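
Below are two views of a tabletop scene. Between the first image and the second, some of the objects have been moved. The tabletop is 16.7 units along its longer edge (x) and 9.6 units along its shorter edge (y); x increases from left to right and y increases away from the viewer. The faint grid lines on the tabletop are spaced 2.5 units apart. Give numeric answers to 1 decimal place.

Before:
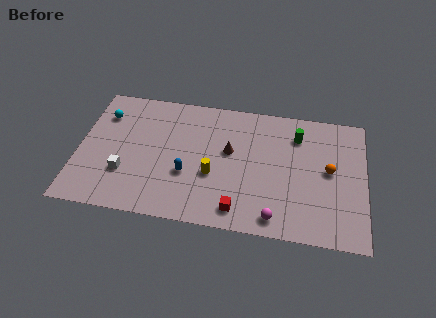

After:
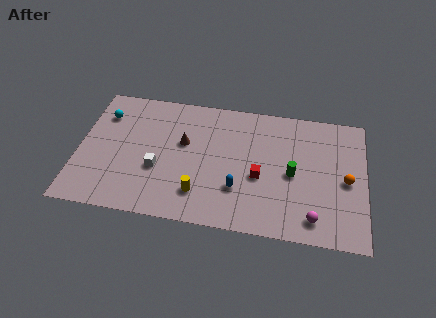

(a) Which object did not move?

the cyan sphere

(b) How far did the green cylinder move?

2.9

The green cylinder was near (12.7, 7.4) before and (12.5, 4.5) after, so it travelled √(0.2² + 2.9²) ≈ 2.9 units.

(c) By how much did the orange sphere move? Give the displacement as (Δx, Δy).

(1.0, -0.6)

The orange sphere started near (14.6, 5.1) and ended near (15.6, 4.5).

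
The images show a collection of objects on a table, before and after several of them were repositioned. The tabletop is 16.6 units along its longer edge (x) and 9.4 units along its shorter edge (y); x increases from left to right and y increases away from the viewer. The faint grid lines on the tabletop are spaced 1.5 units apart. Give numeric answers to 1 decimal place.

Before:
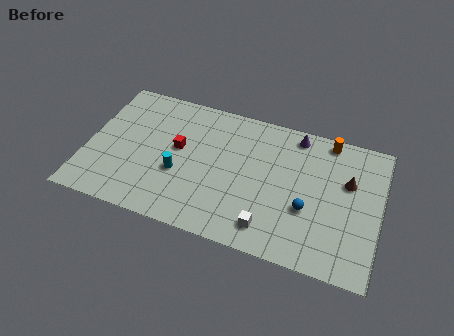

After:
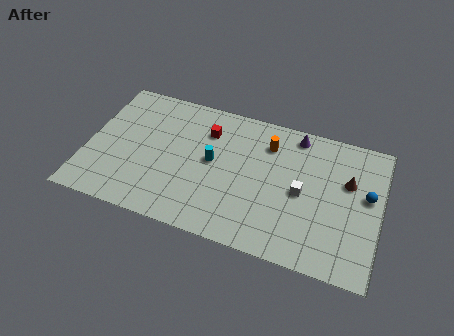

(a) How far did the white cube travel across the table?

3.3

The white cube was near (10.6, 1.6) before and (12.2, 4.5) after, so it travelled √(1.6² + 2.9²) ≈ 3.3 units.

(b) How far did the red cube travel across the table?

2.3

The red cube was near (5.1, 5.3) before and (6.6, 7.0) after, so it travelled √(1.5² + 1.7²) ≈ 2.3 units.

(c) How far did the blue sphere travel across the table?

3.7

The blue sphere was near (12.6, 3.5) before and (15.8, 5.4) after, so it travelled √(3.2² + 1.9²) ≈ 3.7 units.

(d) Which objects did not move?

the brown cone and the purple cone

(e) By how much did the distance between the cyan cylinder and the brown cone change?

-2.0

They were about 9.7 units apart before and 7.7 after — 2.0 units closer together.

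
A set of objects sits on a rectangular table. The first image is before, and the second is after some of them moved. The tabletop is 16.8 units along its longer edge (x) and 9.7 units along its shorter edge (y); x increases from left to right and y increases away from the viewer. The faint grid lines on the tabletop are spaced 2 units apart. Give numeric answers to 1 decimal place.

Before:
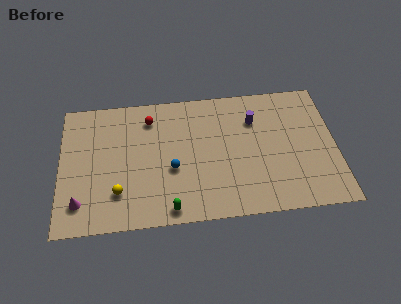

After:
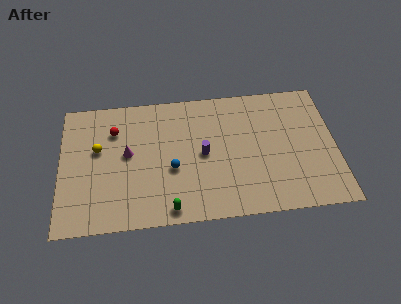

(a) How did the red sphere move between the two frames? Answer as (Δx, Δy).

(-2.2, -0.7)

The red sphere was at about (5.5, 7.8) and moved to about (3.3, 7.1).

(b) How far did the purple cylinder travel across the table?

3.9

From (11.9, 7.0) to (8.7, 4.8), the purple cylinder covered √(3.2² + 2.2²) ≈ 3.9 units.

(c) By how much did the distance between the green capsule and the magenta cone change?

-0.5

They were about 5.5 units apart before and 5.0 after — 0.5 units closer together.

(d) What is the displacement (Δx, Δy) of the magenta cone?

(2.9, 3.3)

The magenta cone was at about (1.2, 2.0) and moved to about (4.1, 5.3).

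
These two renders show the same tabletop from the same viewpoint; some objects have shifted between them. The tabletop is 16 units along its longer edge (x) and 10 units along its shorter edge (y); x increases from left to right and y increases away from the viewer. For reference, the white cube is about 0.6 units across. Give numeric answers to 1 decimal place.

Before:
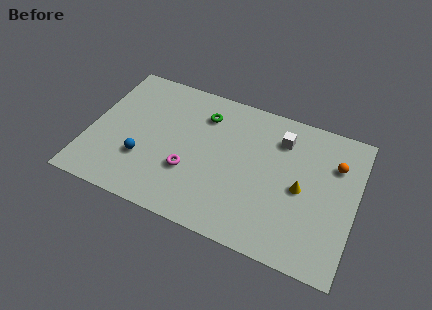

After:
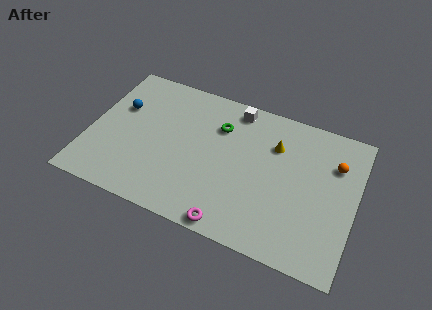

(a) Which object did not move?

the orange sphere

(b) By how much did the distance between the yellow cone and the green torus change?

-3.5

They were about 6.9 units apart before and 3.4 after — 3.5 units closer together.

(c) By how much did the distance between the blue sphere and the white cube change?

-1.9

The distance was about 9.1 in the first image and 7.2 in the second, so they moved 1.9 units closer together.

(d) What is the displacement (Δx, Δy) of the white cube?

(-2.9, 1.1)

From the two frames, the white cube sits at roughly (11.3, 7.7) before and (8.4, 8.8) after.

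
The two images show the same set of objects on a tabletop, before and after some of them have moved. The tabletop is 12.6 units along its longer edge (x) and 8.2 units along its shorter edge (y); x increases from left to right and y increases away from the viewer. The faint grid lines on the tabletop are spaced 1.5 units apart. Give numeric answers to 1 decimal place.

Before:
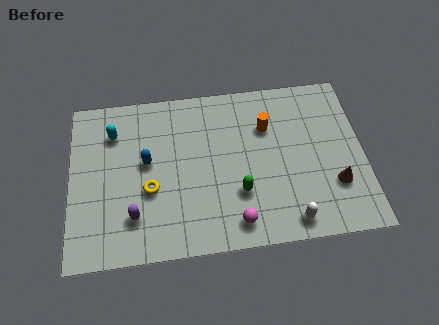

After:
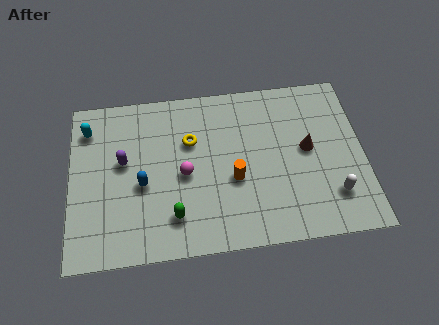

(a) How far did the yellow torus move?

2.8

The yellow torus moved from about (3.4, 3.2) to (5.2, 5.4), a distance of √(1.8² + 2.2²) ≈ 2.8.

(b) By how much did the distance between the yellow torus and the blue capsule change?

+1.4

The distance was about 1.4 in the first image and 2.8 in the second, so they moved 1.4 units further apart.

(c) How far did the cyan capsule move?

1.1

From (1.9, 6.2) to (0.8, 6.5), the cyan capsule covered √(1.1² + 0.3²) ≈ 1.1 units.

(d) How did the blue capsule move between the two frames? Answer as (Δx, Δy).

(-0.2, -1.1)

From the two frames, the blue capsule sits at roughly (3.3, 4.6) before and (3.1, 3.5) after.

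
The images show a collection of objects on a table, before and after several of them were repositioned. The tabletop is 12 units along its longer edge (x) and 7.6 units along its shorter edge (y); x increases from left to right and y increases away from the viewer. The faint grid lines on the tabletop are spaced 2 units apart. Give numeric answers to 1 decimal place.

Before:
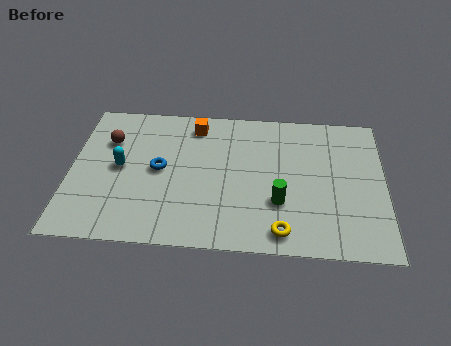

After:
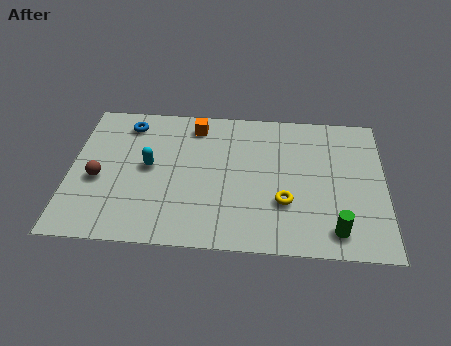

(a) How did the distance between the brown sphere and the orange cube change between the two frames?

+1.3

The distance was about 3.5 in the first image and 4.8 in the second, so they moved 1.3 units further apart.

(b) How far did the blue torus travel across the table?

2.7

From (3.4, 3.9) to (2.1, 6.3), the blue torus covered √(1.3² + 2.4²) ≈ 2.7 units.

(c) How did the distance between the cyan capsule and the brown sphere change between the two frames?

+0.6

Before: roughly 1.5 units apart; after: 2.1. That's 0.6 units further apart.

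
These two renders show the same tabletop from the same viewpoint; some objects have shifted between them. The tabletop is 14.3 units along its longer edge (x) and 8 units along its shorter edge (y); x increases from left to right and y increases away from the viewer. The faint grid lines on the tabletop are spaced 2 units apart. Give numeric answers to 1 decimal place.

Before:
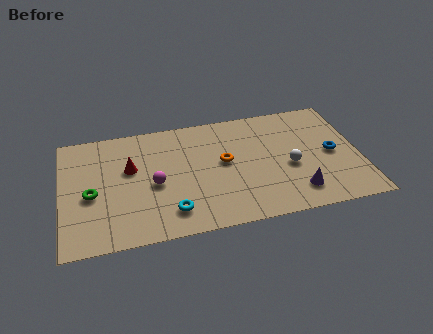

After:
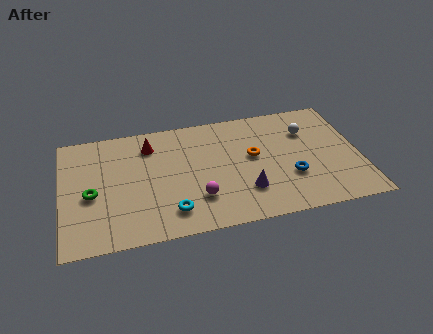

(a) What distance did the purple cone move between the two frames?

2.5

The purple cone moved from about (11.1, 1.6) to (8.7, 2.2), a distance of √(2.4² + 0.6²) ≈ 2.5.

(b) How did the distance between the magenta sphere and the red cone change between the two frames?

+2.9

They were about 1.7 units apart before and 4.6 after — 2.9 units further apart.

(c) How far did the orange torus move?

1.4

The orange torus was near (7.8, 4.4) before and (9.2, 4.5) after, so it travelled √(1.4² + 0.1²) ≈ 1.4 units.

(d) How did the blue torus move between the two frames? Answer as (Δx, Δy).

(-2.1, -1.2)

The blue torus was at about (13.0, 3.9) and moved to about (10.9, 2.7).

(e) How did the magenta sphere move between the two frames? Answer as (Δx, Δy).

(2.0, -1.4)

The magenta sphere was at about (4.4, 3.6) and moved to about (6.4, 2.2).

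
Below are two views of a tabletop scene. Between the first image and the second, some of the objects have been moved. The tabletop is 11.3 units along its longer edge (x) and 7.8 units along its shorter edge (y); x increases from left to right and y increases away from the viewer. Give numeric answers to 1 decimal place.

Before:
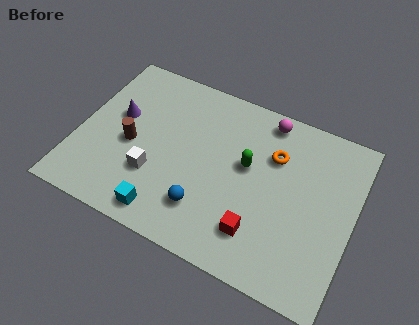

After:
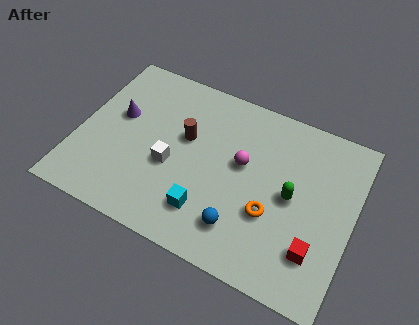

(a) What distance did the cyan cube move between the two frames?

1.8

From (4.0, 1.0) to (5.6, 1.8), the cyan cube covered √(1.6² + 0.8²) ≈ 1.8 units.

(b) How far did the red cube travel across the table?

2.3

The red cube was near (7.7, 1.8) before and (10.0, 2.0) after, so it travelled √(2.3² + 0.2²) ≈ 2.3 units.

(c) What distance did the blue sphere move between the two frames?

1.5

The blue sphere moved from about (5.5, 1.9) to (7.0, 1.7), a distance of √(1.5² + 0.2²) ≈ 1.5.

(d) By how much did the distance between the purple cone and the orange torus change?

+0.4

They were about 6.4 units apart before and 6.8 after — 0.4 units further apart.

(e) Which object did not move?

the purple cone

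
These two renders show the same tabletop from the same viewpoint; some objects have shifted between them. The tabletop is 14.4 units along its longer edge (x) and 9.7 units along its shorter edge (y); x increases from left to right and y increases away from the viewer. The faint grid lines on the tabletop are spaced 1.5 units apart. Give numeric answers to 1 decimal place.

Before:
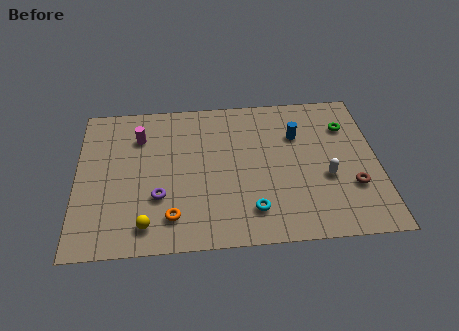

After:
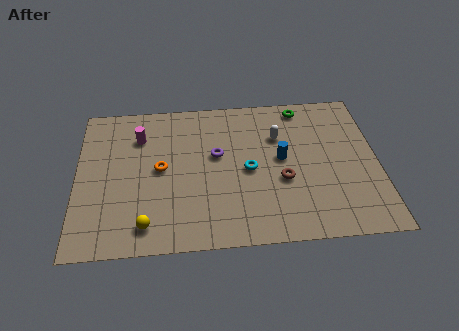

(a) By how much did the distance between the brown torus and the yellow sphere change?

-3.0

The distance was about 9.9 in the first image and 6.9 in the second, so they moved 3.0 units closer together.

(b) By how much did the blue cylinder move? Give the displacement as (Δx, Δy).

(-0.8, -1.5)

The blue cylinder started near (10.6, 6.7) and ended near (9.8, 5.2).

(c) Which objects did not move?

the magenta cylinder and the yellow sphere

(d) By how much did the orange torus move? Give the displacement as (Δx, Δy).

(-0.5, 3.1)

The orange torus was at about (4.5, 1.9) and moved to about (4.0, 5.0).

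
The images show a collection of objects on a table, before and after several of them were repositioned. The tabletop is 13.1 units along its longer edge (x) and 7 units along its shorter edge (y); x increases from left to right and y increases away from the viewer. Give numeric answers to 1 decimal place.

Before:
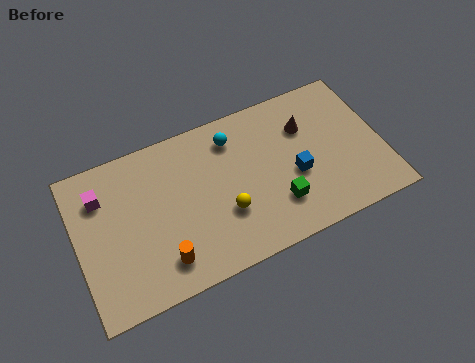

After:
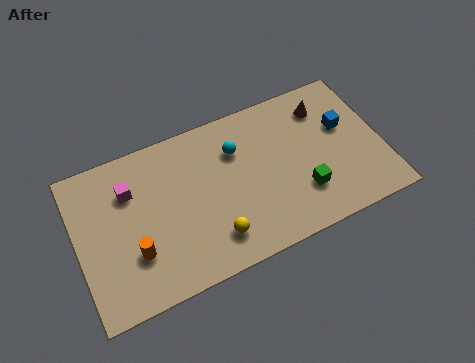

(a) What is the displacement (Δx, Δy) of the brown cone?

(0.9, 0.6)

The brown cone was at about (10.0, 4.9) and moved to about (10.9, 5.5).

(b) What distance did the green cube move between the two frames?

1.1

The green cube was near (8.4, 1.9) before and (9.5, 2.0) after, so it travelled √(1.1² + 0.1²) ≈ 1.1 units.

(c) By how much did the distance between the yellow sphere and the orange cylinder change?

+0.4

The distance was about 3.0 in the first image and 3.4 in the second, so they moved 0.4 units further apart.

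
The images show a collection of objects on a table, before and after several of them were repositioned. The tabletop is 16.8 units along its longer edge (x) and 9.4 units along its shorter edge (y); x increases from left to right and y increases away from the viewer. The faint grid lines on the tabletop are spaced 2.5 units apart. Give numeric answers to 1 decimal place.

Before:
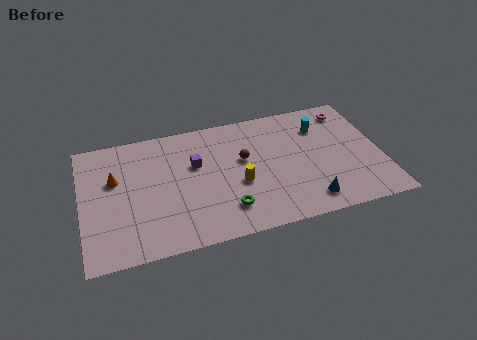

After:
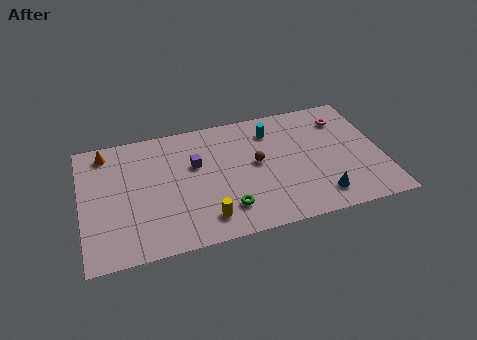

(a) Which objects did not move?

the green torus and the purple cube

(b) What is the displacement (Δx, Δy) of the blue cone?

(0.7, 0.2)

The blue cone was at about (12.4, 1.5) and moved to about (13.1, 1.7).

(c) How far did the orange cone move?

2.2

The orange cone moved from about (1.9, 5.9) to (1.5, 8.1), a distance of √(0.4² + 2.2²) ≈ 2.2.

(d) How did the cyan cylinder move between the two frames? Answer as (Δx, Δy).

(-2.8, 0.4)

From the two frames, the cyan cylinder sits at roughly (13.6, 7.0) before and (10.8, 7.4) after.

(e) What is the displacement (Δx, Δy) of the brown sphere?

(0.7, -0.5)

From the two frames, the brown sphere sits at roughly (9.1, 5.6) before and (9.8, 5.1) after.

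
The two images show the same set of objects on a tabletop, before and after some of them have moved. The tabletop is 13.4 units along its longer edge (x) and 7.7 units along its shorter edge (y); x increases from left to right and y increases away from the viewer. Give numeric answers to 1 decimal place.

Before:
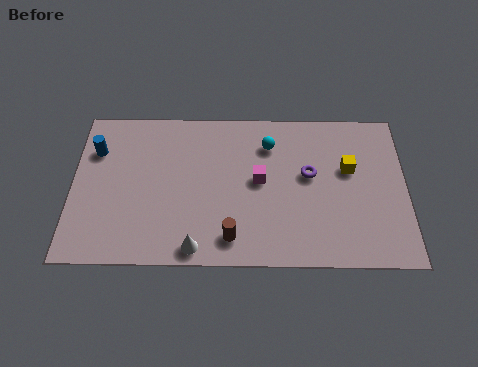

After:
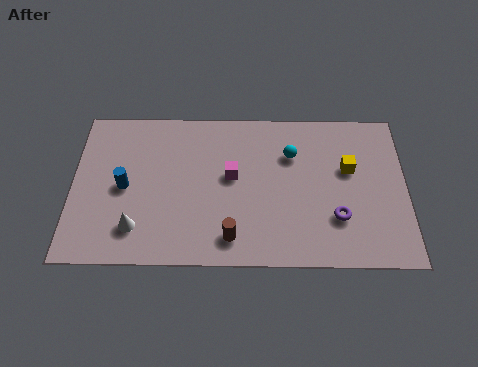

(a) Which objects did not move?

the brown cylinder and the yellow cube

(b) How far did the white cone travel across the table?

2.6

The white cone was near (5.0, 0.8) before and (2.6, 1.7) after, so it travelled √(2.4² + 0.9²) ≈ 2.6 units.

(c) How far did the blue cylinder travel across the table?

2.2

From (0.9, 5.5) to (2.1, 3.7), the blue cylinder covered √(1.2² + 1.8²) ≈ 2.2 units.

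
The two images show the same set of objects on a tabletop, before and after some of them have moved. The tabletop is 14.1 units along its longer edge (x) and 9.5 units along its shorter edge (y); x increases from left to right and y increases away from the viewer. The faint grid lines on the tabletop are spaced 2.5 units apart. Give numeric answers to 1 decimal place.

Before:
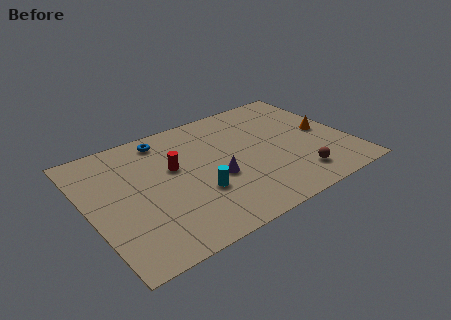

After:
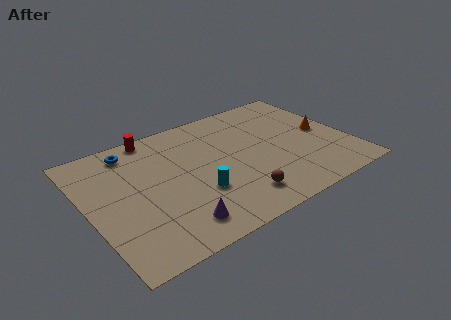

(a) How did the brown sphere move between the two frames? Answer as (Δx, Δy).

(-3.3, 0.0)

The brown sphere was at about (10.8, 1.8) and moved to about (7.5, 1.8).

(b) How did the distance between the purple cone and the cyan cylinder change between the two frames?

+0.9

Before: roughly 1.3 units apart; after: 2.2. That's 0.9 units further apart.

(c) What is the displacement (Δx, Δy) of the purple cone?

(-2.6, -2.2)

The purple cone was at about (6.7, 3.8) and moved to about (4.1, 1.6).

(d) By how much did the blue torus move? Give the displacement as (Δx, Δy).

(-1.8, -0.1)

From the two frames, the blue torus sits at roughly (4.6, 8.2) before and (2.8, 8.1) after.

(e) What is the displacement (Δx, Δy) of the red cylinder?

(-0.6, 3.0)

The red cylinder started near (4.7, 5.7) and ended near (4.1, 8.7).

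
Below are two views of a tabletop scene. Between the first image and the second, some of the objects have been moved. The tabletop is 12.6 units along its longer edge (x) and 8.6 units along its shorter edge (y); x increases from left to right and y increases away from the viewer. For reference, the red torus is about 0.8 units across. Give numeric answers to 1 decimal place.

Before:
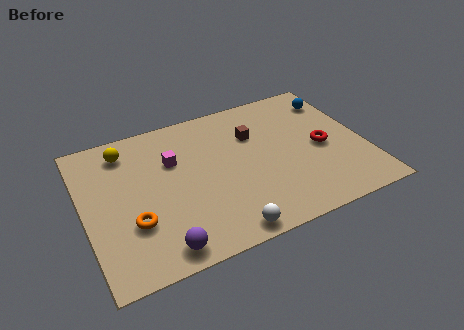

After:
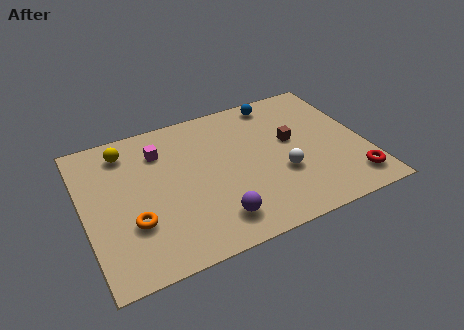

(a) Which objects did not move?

the yellow sphere and the orange torus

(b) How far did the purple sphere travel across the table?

2.6

From (3.0, 1.0) to (5.5, 1.6), the purple sphere covered √(2.5² + 0.6²) ≈ 2.6 units.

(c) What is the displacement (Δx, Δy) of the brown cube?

(1.6, -1.0)

From the two frames, the brown cube sits at roughly (7.8, 5.9) before and (9.4, 4.9) after.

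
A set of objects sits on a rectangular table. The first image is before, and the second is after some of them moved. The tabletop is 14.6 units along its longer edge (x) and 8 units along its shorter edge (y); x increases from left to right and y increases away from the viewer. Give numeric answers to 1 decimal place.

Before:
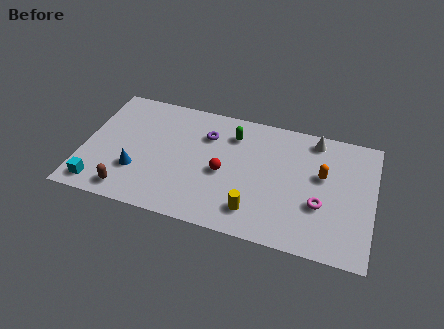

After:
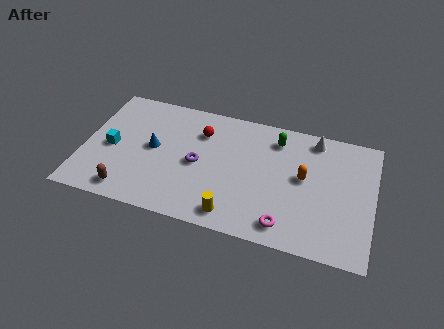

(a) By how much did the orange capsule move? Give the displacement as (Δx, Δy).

(-0.9, -0.4)

From the two frames, the orange capsule sits at roughly (12.0, 4.8) before and (11.1, 4.4) after.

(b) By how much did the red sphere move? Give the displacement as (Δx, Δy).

(-1.3, 2.3)

The red sphere started near (7.1, 3.6) and ended near (5.8, 5.9).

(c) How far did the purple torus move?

2.0

From (6.1, 5.8) to (5.8, 3.8), the purple torus covered √(0.3² + 2.0²) ≈ 2.0 units.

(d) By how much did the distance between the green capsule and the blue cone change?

+0.6

Before: roughly 5.9 units apart; after: 6.5. That's 0.6 units further apart.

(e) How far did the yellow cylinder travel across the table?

1.1

The yellow cylinder was near (8.8, 1.6) before and (7.8, 1.1) after, so it travelled √(1.0² + 0.5²) ≈ 1.1 units.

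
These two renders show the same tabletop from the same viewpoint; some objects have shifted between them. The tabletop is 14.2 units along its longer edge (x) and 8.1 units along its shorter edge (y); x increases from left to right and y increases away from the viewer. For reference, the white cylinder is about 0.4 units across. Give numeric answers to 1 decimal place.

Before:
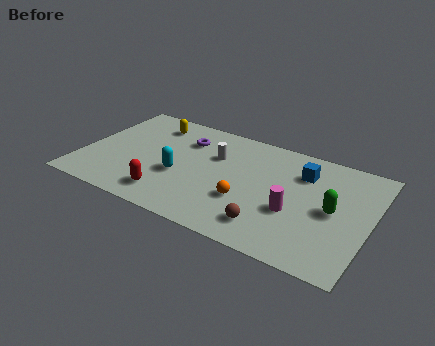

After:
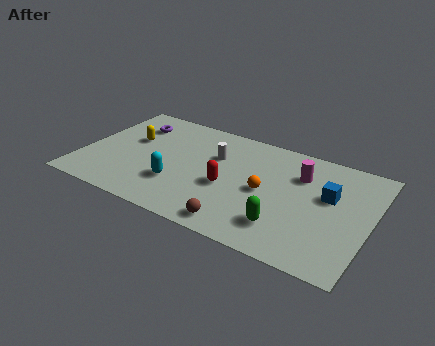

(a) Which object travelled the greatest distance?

the red capsule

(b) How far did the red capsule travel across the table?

3.3

From (4.6, 1.5) to (7.3, 3.4), the red capsule covered √(2.7² + 1.9²) ≈ 3.3 units.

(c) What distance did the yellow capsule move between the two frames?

1.9

The yellow capsule moved from about (3.0, 6.6) to (2.2, 4.9), a distance of √(0.8² + 1.7²) ≈ 1.9.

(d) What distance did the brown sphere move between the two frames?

1.5

From (9.6, 1.6) to (8.2, 1.0), the brown sphere covered √(1.4² + 0.6²) ≈ 1.5 units.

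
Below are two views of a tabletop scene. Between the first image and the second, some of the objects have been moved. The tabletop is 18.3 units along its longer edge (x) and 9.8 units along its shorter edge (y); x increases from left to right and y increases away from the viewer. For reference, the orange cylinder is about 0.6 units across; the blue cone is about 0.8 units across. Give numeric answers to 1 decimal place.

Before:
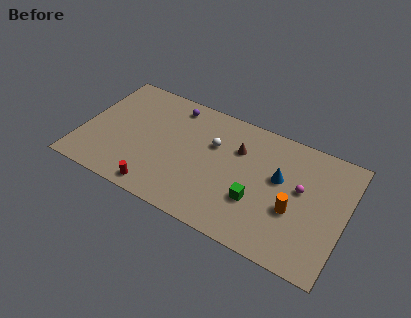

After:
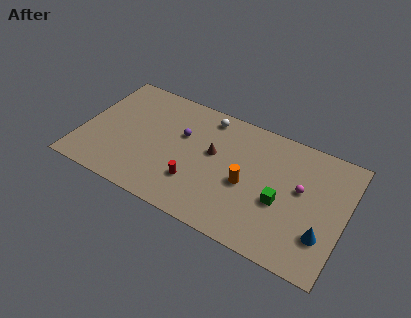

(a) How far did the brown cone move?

1.9

The brown cone was near (10.7, 6.8) before and (9.1, 5.7) after, so it travelled √(1.6² + 1.1²) ≈ 1.9 units.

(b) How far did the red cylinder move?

2.9

The red cylinder moved from about (5.8, 1.1) to (8.2, 2.8), a distance of √(2.4² + 1.7²) ≈ 2.9.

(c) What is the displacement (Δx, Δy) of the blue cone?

(3.3, -3.0)

The blue cone was at about (13.7, 5.8) and moved to about (17.0, 2.8).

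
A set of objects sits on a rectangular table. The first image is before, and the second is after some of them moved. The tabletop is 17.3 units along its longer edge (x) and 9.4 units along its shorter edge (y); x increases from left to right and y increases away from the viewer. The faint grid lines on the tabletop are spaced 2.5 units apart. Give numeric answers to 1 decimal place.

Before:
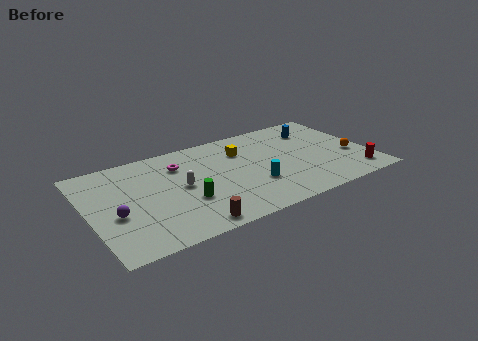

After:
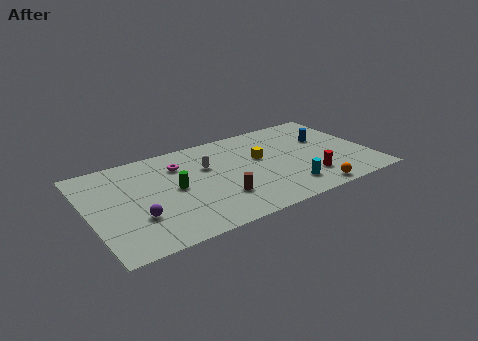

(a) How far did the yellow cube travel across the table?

1.6

The yellow cube moved from about (9.7, 6.8) to (10.7, 5.6), a distance of √(1.0² + 1.2²) ≈ 1.6.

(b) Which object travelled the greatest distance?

the orange sphere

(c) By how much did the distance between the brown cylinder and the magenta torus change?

-1.3

They were about 6.0 units apart before and 4.7 after — 1.3 units closer together.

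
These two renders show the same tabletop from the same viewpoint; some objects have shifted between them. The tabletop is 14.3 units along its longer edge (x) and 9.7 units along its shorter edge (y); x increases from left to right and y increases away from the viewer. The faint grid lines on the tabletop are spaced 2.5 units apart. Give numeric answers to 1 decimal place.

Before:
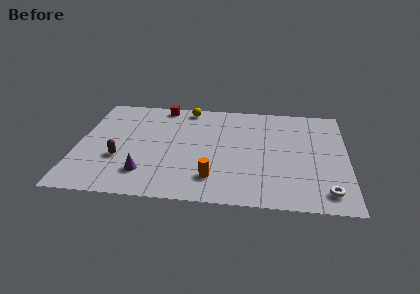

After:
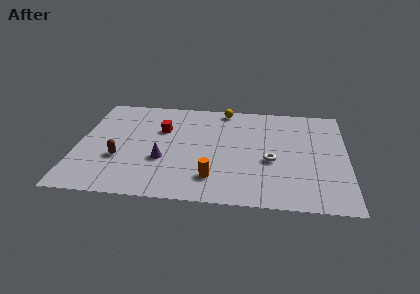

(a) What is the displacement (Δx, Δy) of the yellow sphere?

(2.0, 0.1)

The yellow sphere started near (5.7, 8.7) and ended near (7.7, 8.8).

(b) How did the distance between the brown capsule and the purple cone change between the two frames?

+0.5

They were about 1.8 units apart before and 2.3 after — 0.5 units further apart.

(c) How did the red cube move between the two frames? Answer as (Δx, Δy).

(0.1, -2.4)

The red cube was at about (4.3, 8.8) and moved to about (4.4, 6.4).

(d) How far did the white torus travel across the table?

3.8

The white torus moved from about (13.2, 1.5) to (10.3, 4.0), a distance of √(2.9² + 2.5²) ≈ 3.8.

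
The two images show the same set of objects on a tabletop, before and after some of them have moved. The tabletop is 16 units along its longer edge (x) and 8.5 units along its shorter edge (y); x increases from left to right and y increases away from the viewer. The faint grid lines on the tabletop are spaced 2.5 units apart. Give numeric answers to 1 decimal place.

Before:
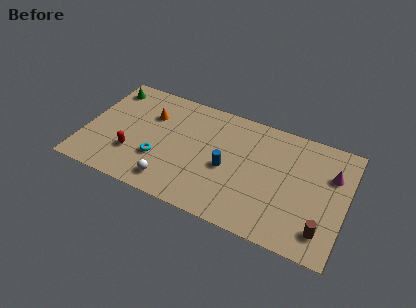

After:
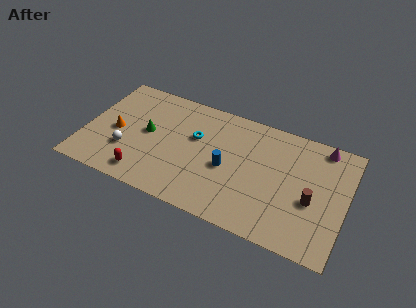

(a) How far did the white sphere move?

3.2

The white sphere moved from about (5.6, 1.4) to (2.7, 2.7), a distance of √(2.9² + 1.3²) ≈ 3.2.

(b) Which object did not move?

the blue cylinder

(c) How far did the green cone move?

3.8

The green cone moved from about (1.0, 7.1) to (3.8, 4.5), a distance of √(2.8² + 2.6²) ≈ 3.8.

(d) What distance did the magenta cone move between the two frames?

1.9

From (15.0, 5.8) to (14.3, 7.6), the magenta cone covered √(0.7² + 1.8²) ≈ 1.9 units.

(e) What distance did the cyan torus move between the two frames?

3.2

The cyan torus moved from about (4.7, 2.8) to (6.7, 5.3), a distance of √(2.0² + 2.5²) ≈ 3.2.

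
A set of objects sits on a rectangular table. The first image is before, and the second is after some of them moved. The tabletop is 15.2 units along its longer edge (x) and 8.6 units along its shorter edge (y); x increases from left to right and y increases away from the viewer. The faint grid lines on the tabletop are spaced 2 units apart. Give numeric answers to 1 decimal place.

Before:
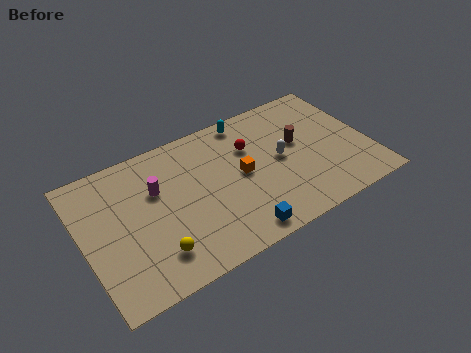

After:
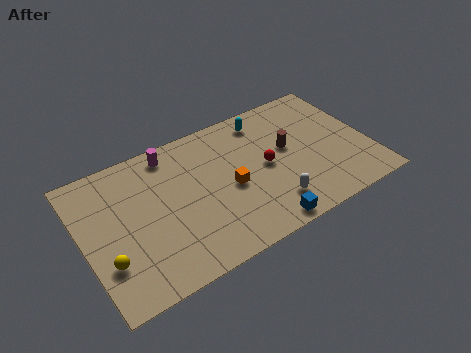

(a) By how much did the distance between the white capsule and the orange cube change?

+0.7

The distance was about 2.1 in the first image and 2.8 in the second, so they moved 0.7 units further apart.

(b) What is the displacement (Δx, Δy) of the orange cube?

(-0.7, -0.5)

From the two frames, the orange cube sits at roughly (8.4, 4.4) before and (7.7, 3.9) after.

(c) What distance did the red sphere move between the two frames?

1.7

The red sphere was near (9.1, 5.9) before and (9.7, 4.3) after, so it travelled √(0.6² + 1.6²) ≈ 1.7 units.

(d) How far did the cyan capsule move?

1.0

The cyan capsule moved from about (9.2, 7.7) to (10.1, 7.3), a distance of √(0.9² + 0.4²) ≈ 1.0.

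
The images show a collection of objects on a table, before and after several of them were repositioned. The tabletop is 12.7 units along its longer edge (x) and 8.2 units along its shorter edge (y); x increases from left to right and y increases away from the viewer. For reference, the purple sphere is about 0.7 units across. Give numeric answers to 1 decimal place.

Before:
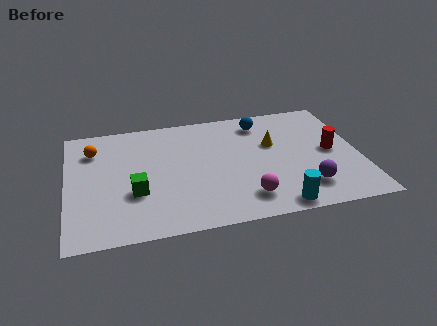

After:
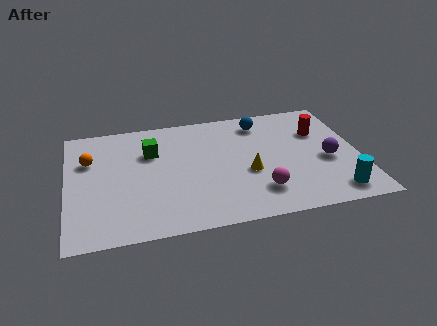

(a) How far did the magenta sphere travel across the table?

0.7

From (7.6, 1.6) to (8.2, 1.9), the magenta sphere covered √(0.6² + 0.3²) ≈ 0.7 units.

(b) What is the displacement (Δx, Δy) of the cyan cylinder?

(2.5, 0.4)

The cyan cylinder started near (8.9, 0.8) and ended near (11.4, 1.2).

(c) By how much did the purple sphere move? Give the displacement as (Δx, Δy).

(1.1, 1.7)

From the two frames, the purple sphere sits at roughly (10.2, 1.8) before and (11.3, 3.5) after.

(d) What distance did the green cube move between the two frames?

2.8

The green cube was near (2.9, 2.9) before and (3.7, 5.6) after, so it travelled √(0.8² + 2.7²) ≈ 2.8 units.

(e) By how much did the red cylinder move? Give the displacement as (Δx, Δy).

(-0.4, 1.5)

The red cylinder was at about (11.5, 4.1) and moved to about (11.1, 5.6).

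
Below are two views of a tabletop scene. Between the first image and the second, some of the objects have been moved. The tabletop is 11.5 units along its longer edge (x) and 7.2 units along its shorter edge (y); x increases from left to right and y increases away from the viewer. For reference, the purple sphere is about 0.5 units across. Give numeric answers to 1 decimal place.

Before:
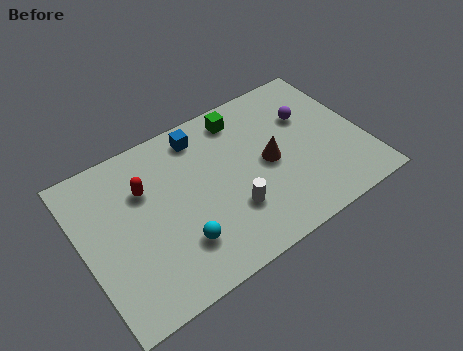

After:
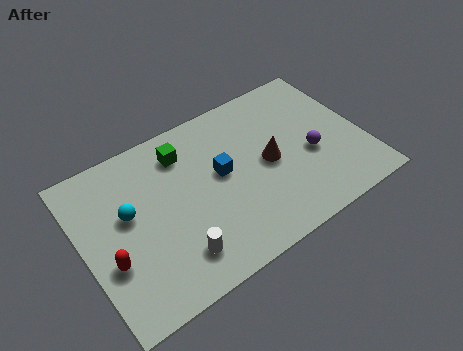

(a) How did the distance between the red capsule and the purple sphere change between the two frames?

+1.6

The distance was about 6.8 in the first image and 8.4 in the second, so they moved 1.6 units further apart.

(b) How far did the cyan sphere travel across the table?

2.9

From (3.6, 1.9) to (1.9, 4.2), the cyan sphere covered √(1.7² + 2.3²) ≈ 2.9 units.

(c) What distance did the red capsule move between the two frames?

2.9

From (2.7, 4.9) to (0.9, 2.6), the red capsule covered √(1.8² + 2.3²) ≈ 2.9 units.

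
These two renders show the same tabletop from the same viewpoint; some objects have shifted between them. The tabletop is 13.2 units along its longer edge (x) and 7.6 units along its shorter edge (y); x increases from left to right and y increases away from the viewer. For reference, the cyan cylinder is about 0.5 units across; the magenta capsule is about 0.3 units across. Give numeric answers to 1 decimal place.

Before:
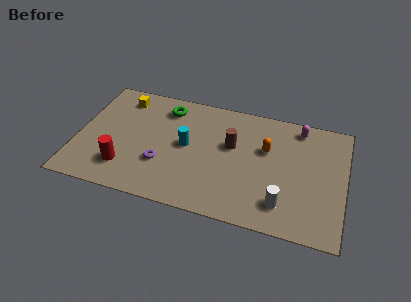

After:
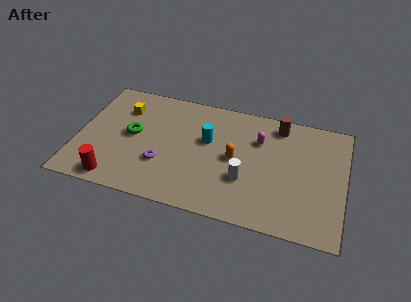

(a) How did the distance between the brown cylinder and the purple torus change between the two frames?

+2.9

Before: roughly 3.9 units apart; after: 6.8. That's 2.9 units further apart.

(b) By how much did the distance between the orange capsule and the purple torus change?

-1.8

The distance was about 5.5 in the first image and 3.7 in the second, so they moved 1.8 units closer together.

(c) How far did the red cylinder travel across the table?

1.0

The red cylinder was near (2.5, 1.8) before and (2.1, 0.9) after, so it travelled √(0.4² + 0.9²) ≈ 1.0 units.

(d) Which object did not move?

the purple torus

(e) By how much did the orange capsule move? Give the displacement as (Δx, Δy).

(-1.5, -1.0)

From the two frames, the orange capsule sits at roughly (9.3, 4.8) before and (7.8, 3.8) after.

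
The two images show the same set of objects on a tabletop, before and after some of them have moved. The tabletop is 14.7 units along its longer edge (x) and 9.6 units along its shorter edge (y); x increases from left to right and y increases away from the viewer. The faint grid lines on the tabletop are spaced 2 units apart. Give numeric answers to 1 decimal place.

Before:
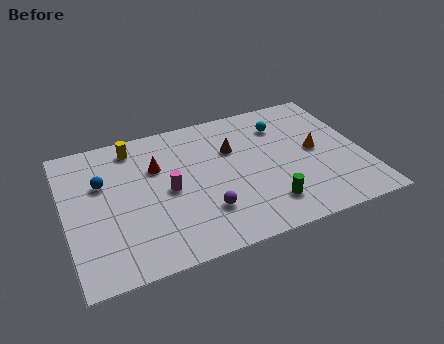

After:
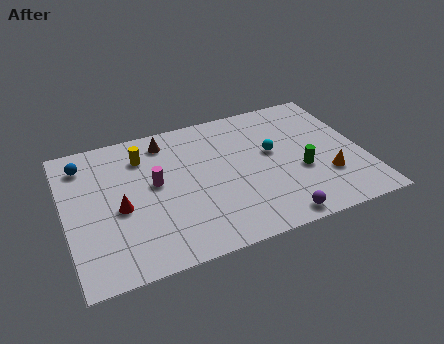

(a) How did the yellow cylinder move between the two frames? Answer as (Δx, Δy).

(0.4, -0.8)

From the two frames, the yellow cylinder sits at roughly (3.6, 8.2) before and (4.0, 7.4) after.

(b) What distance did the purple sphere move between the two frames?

3.7

The purple sphere moved from about (6.6, 2.6) to (9.9, 0.9), a distance of √(3.3² + 1.7²) ≈ 3.7.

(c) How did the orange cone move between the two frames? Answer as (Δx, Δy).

(0.3, -2.0)

The orange cone started near (12.4, 4.9) and ended near (12.7, 2.9).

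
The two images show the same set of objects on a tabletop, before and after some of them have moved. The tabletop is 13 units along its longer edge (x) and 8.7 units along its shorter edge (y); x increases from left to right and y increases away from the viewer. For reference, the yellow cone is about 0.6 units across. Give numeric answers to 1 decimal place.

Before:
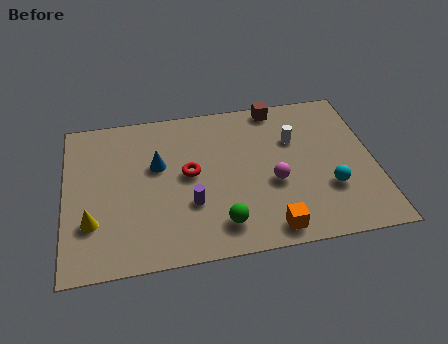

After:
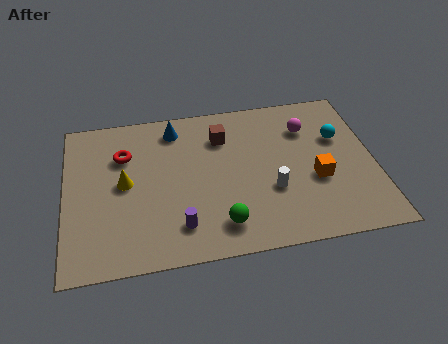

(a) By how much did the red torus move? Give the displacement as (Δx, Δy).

(-2.7, 1.5)

From the two frames, the red torus sits at roughly (5.2, 4.6) before and (2.5, 6.1) after.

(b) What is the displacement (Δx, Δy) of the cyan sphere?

(0.6, 2.8)

The cyan sphere started near (11.0, 2.8) and ended near (11.6, 5.6).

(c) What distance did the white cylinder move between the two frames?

2.9

The white cylinder moved from about (9.7, 5.8) to (8.6, 3.1), a distance of √(1.1² + 2.7²) ≈ 2.9.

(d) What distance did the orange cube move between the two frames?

3.2

The orange cube was near (8.4, 1.0) before and (10.5, 3.4) after, so it travelled √(2.1² + 2.4²) ≈ 3.2 units.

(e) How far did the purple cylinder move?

1.2

The purple cylinder was near (5.2, 2.9) before and (4.7, 1.8) after, so it travelled √(0.5² + 1.1²) ≈ 1.2 units.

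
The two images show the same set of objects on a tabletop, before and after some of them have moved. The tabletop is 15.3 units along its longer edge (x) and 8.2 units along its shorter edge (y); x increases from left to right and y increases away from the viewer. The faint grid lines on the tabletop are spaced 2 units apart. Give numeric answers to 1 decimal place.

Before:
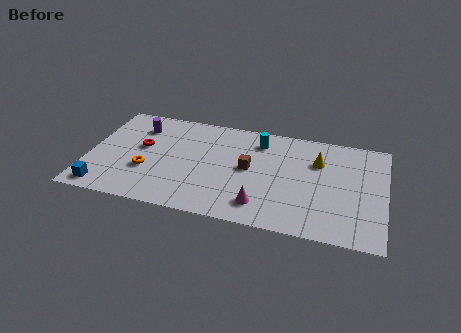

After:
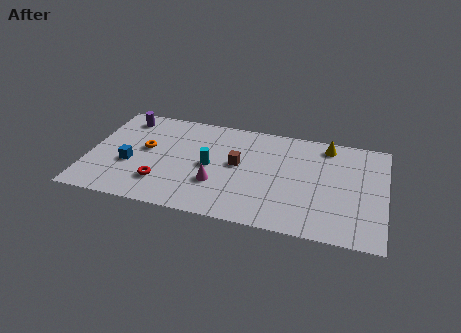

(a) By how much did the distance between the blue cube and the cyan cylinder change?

-5.3

They were about 9.5 units apart before and 4.2 after — 5.3 units closer together.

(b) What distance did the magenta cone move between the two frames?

2.6

The magenta cone moved from about (9.1, 1.6) to (6.7, 2.7), a distance of √(2.4² + 1.1²) ≈ 2.6.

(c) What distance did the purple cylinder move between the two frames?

1.0

From (2.4, 6.3) to (1.6, 6.9), the purple cylinder covered √(0.8² + 0.6²) ≈ 1.0 units.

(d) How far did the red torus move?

2.9

The red torus moved from about (2.7, 4.7) to (3.9, 2.1), a distance of √(1.2² + 2.6²) ≈ 2.9.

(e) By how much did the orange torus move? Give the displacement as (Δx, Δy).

(-0.2, 1.7)

The orange torus started near (3.1, 2.9) and ended near (2.9, 4.6).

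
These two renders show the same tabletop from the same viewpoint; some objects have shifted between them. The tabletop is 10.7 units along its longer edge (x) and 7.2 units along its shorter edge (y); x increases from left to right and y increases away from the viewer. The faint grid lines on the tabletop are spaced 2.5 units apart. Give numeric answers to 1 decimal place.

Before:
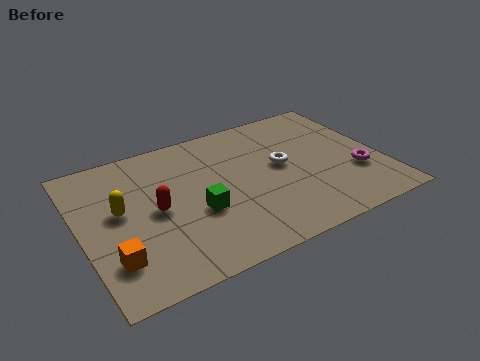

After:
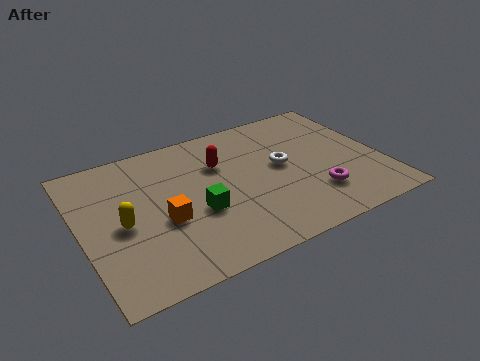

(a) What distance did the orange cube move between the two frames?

2.2

The orange cube was near (0.9, 1.8) before and (2.8, 2.9) after, so it travelled √(1.9² + 1.1²) ≈ 2.2 units.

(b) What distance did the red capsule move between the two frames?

2.9

From (2.6, 3.5) to (5.1, 4.9), the red capsule covered √(2.5² + 1.4²) ≈ 2.9 units.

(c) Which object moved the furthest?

the red capsule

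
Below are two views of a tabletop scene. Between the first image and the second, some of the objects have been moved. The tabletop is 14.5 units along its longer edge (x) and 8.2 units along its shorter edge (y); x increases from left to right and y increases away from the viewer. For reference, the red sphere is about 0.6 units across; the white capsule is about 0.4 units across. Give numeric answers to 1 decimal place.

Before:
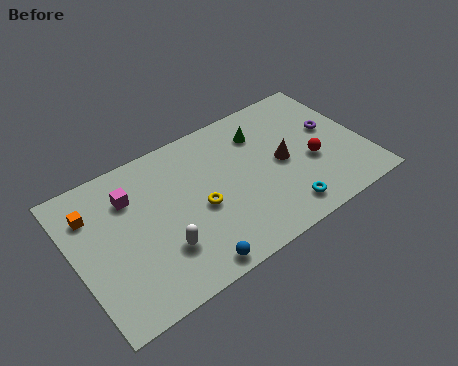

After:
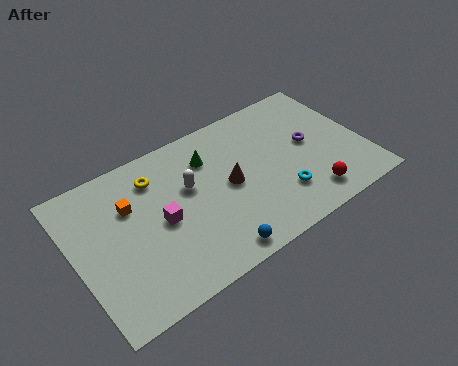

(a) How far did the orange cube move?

1.9

The orange cube was near (1.1, 6.1) before and (2.9, 5.5) after, so it travelled √(1.8² + 0.6²) ≈ 1.9 units.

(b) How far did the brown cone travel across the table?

2.7

The brown cone moved from about (10.4, 4.0) to (7.7, 4.1), a distance of √(2.7² + 0.1²) ≈ 2.7.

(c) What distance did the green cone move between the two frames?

2.7

The green cone moved from about (9.7, 6.2) to (7.0, 6.1), a distance of √(2.7² + 0.1²) ≈ 2.7.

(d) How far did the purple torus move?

1.2

The purple torus moved from about (13.1, 4.7) to (11.9, 4.4), a distance of √(1.2² + 0.3²) ≈ 1.2.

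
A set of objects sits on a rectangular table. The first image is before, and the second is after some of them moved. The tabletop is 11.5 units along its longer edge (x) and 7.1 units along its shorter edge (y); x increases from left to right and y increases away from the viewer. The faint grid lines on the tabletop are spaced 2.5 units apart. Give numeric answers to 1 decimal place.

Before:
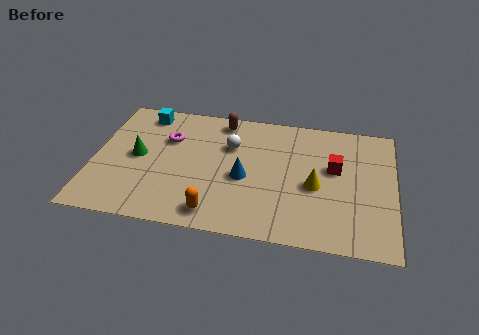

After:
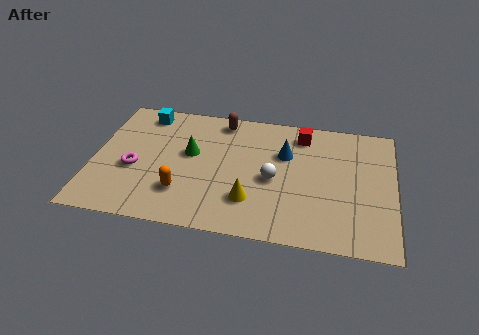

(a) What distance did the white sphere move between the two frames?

2.3

From (5.2, 4.8) to (6.9, 3.2), the white sphere covered √(1.7² + 1.6²) ≈ 2.3 units.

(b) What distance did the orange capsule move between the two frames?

1.6

From (4.8, 1.0) to (3.5, 1.9), the orange capsule covered √(1.3² + 0.9²) ≈ 1.6 units.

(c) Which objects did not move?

the cyan cube and the brown capsule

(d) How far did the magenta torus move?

2.2

The magenta torus moved from about (2.8, 4.8) to (1.6, 2.9), a distance of √(1.2² + 1.9²) ≈ 2.2.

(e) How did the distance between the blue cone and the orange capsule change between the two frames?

+2.4

They were about 2.3 units apart before and 4.7 after — 2.4 units further apart.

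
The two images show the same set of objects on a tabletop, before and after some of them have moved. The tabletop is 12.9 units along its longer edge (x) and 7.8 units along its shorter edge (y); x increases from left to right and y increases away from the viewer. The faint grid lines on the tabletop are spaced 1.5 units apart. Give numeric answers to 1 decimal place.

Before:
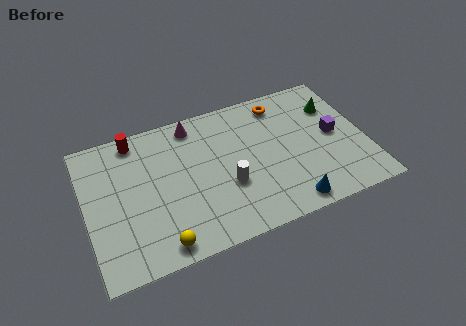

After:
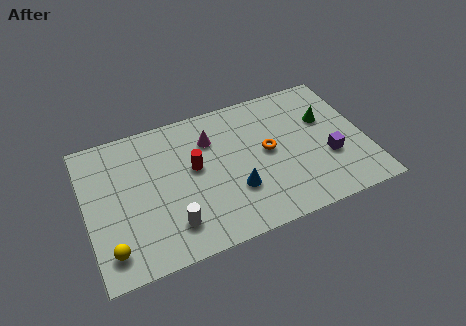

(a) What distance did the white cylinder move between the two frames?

3.0

From (6.4, 2.9) to (3.7, 1.7), the white cylinder covered √(2.7² + 1.2²) ≈ 3.0 units.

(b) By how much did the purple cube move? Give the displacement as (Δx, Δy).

(-0.4, -1.2)

The purple cube was at about (11.5, 4.0) and moved to about (11.1, 2.8).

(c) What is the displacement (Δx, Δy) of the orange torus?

(-0.9, -2.5)

From the two frames, the orange torus sits at roughly (9.3, 6.6) before and (8.4, 4.1) after.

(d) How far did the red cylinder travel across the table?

3.5

The red cylinder was near (2.5, 6.9) before and (5.0, 4.4) after, so it travelled √(2.5² + 2.5²) ≈ 3.5 units.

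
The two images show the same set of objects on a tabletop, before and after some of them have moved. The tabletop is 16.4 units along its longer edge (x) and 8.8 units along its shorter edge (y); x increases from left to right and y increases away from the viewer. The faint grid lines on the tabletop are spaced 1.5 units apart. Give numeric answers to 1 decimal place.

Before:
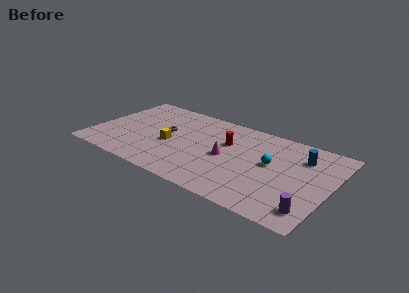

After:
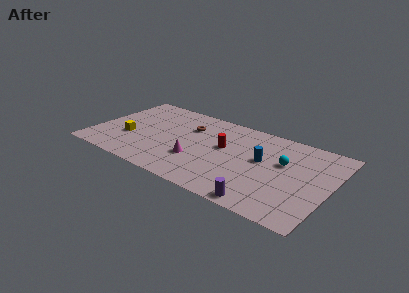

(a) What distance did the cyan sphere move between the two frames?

0.9

From (12.3, 4.9) to (13.1, 5.4), the cyan sphere covered √(0.8² + 0.5²) ≈ 0.9 units.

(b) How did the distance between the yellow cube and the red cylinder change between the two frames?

+2.6

They were about 4.2 units apart before and 6.8 after — 2.6 units further apart.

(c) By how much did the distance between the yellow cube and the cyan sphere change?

+3.8

The distance was about 7.0 in the first image and 10.8 in the second, so they moved 3.8 units further apart.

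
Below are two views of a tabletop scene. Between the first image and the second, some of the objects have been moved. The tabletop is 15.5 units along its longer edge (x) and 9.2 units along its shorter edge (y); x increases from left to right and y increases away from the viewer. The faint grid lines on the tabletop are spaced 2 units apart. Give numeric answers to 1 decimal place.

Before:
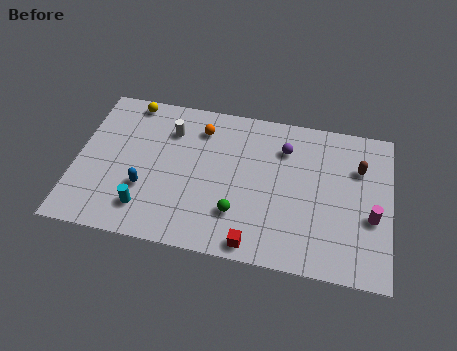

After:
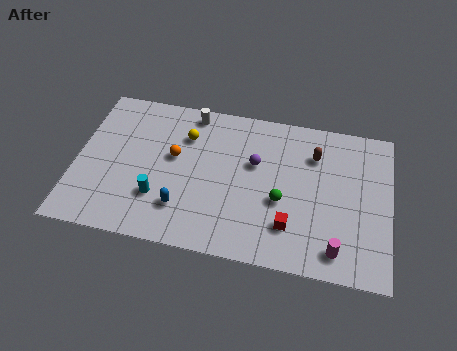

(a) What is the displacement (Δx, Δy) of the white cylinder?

(1.0, 1.3)

From the two frames, the white cylinder sits at roughly (4.5, 6.9) before and (5.5, 8.2) after.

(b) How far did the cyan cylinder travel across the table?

1.0

The cyan cylinder moved from about (3.6, 1.9) to (4.2, 2.7), a distance of √(0.6² + 0.8²) ≈ 1.0.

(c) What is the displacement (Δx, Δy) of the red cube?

(1.7, 1.4)

The red cube started near (9.0, 0.9) and ended near (10.7, 2.3).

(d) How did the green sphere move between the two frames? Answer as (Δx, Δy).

(2.1, 1.2)

The green sphere started near (8.1, 2.5) and ended near (10.2, 3.7).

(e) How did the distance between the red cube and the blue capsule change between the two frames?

-0.6

The distance was about 5.9 in the first image and 5.3 in the second, so they moved 0.6 units closer together.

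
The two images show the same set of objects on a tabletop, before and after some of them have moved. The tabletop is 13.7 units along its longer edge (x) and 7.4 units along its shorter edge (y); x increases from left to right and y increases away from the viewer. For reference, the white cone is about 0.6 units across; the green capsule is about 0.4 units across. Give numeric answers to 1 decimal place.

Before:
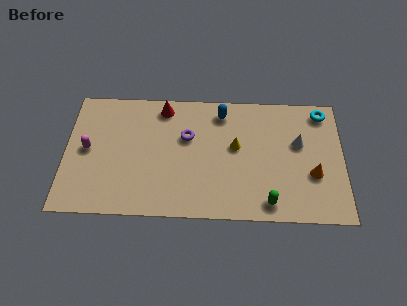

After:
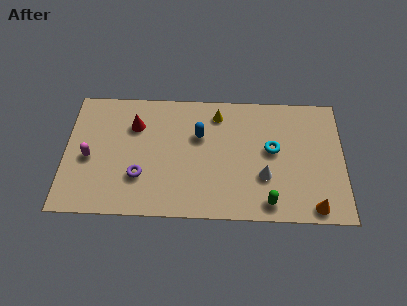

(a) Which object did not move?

the green capsule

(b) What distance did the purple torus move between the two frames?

3.3

The purple torus was near (6.0, 4.7) before and (3.7, 2.3) after, so it travelled √(2.3² + 2.4²) ≈ 3.3 units.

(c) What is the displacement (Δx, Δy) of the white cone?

(-1.7, -2.0)

The white cone was at about (11.5, 4.5) and moved to about (9.8, 2.5).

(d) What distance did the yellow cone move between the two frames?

2.1

The yellow cone moved from about (8.4, 4.2) to (7.5, 6.1), a distance of √(0.9² + 1.9²) ≈ 2.1.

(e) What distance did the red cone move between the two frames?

1.8

The red cone was near (4.8, 6.4) before and (3.4, 5.3) after, so it travelled √(1.4² + 1.1²) ≈ 1.8 units.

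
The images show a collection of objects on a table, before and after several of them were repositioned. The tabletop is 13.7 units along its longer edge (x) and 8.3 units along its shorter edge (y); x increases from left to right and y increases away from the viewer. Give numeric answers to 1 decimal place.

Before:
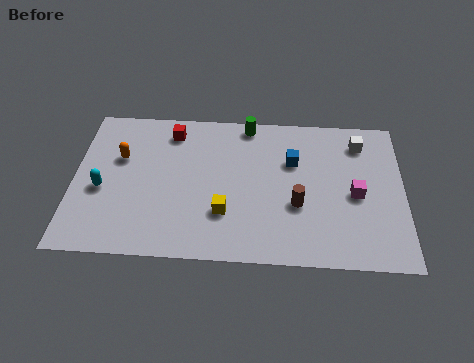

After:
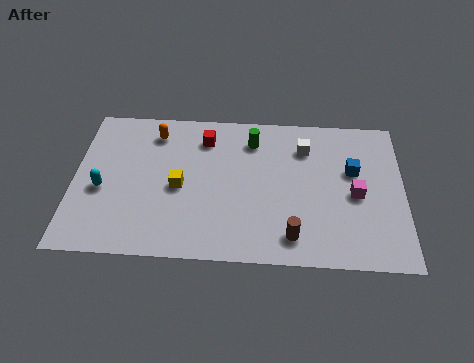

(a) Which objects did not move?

the magenta cube and the cyan capsule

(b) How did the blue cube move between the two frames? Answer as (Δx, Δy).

(2.5, -0.4)

From the two frames, the blue cube sits at roughly (9.1, 5.5) before and (11.6, 5.1) after.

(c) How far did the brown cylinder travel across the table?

1.7

The brown cylinder moved from about (9.3, 3.1) to (9.1, 1.4), a distance of √(0.2² + 1.7²) ≈ 1.7.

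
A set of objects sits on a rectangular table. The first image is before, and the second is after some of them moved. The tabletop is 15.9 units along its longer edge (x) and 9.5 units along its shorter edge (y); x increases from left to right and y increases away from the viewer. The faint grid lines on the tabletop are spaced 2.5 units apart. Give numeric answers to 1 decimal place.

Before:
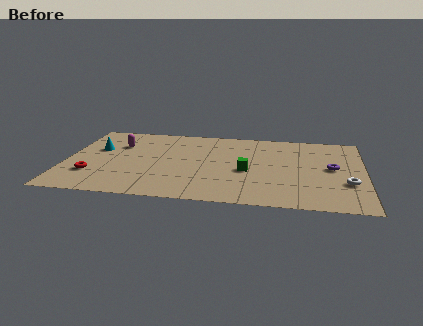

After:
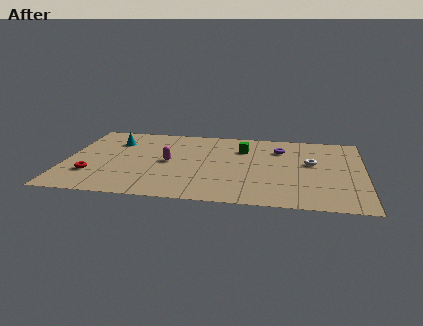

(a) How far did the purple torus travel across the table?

3.5

The purple torus moved from about (14.2, 5.0) to (11.4, 7.1), a distance of √(2.8² + 2.1²) ≈ 3.5.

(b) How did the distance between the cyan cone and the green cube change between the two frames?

-1.4

The distance was about 8.3 in the first image and 6.9 in the second, so they moved 1.4 units closer together.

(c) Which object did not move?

the red torus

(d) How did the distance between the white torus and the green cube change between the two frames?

-1.4

The distance was about 5.4 in the first image and 4.0 in the second, so they moved 1.4 units closer together.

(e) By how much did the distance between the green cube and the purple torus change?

-2.6

Before: roughly 4.6 units apart; after: 2.0. That's 2.6 units closer together.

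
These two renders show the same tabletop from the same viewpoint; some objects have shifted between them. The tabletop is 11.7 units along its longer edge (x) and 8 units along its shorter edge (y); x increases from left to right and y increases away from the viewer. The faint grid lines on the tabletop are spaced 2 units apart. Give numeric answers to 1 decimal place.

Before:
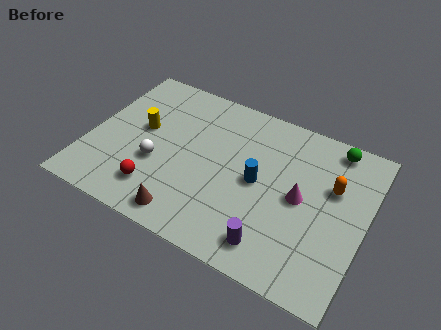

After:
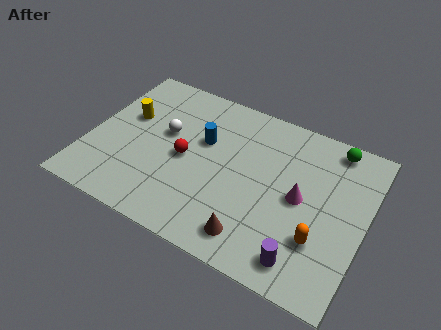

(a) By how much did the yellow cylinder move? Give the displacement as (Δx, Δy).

(-0.7, 0.4)

The yellow cylinder was at about (2.1, 4.5) and moved to about (1.4, 4.9).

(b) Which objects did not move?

the green sphere and the magenta cone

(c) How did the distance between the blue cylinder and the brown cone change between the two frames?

+0.6

The distance was about 4.0 in the first image and 4.6 in the second, so they moved 0.6 units further apart.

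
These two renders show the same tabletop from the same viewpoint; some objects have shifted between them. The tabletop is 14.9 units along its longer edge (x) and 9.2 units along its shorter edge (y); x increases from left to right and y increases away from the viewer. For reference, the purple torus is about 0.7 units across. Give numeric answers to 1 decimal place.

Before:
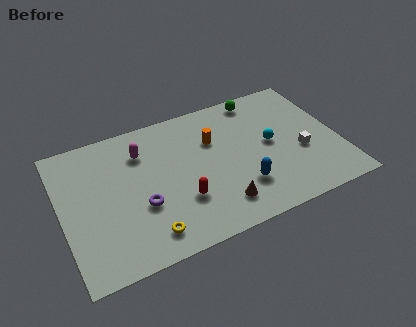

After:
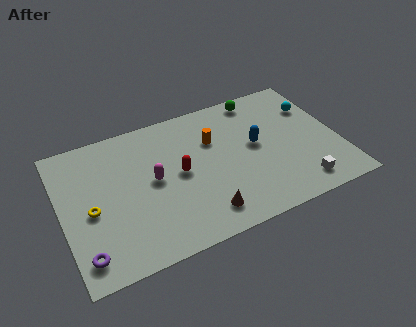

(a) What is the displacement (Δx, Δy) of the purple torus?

(-3.2, -1.9)

From the two frames, the purple torus sits at roughly (4.1, 3.4) before and (0.9, 1.5) after.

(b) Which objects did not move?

the green sphere and the orange cylinder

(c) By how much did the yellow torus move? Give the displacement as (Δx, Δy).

(-2.7, 2.6)

From the two frames, the yellow torus sits at roughly (4.2, 1.5) before and (1.5, 4.1) after.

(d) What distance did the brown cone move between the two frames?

0.9

From (8.1, 1.8) to (7.2, 1.6), the brown cone covered √(0.9² + 0.2²) ≈ 0.9 units.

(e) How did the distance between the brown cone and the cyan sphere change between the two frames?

+3.9

Before: roughly 4.4 units apart; after: 8.3. That's 3.9 units further apart.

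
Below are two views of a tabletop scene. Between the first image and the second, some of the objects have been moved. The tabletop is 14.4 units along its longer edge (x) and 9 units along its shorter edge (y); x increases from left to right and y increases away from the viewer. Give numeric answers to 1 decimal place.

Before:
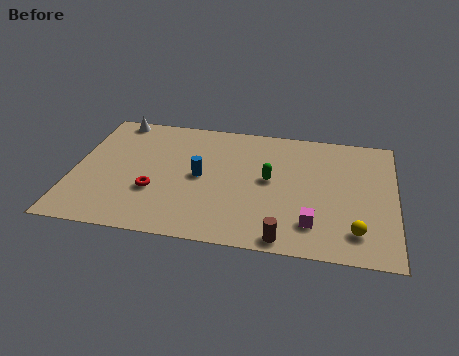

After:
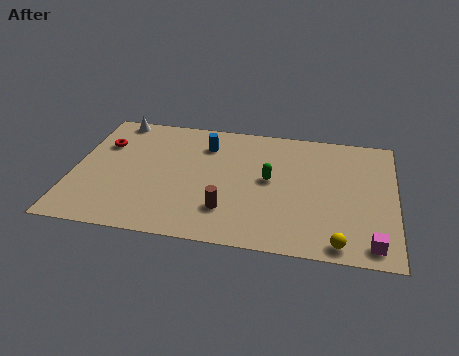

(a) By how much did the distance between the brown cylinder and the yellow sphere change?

+1.9

The distance was about 3.3 in the first image and 5.2 in the second, so they moved 1.9 units further apart.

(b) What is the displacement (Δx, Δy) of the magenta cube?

(2.6, -0.9)

The magenta cube was at about (10.8, 2.0) and moved to about (13.4, 1.1).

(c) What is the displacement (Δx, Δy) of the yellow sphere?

(-0.7, -0.9)

From the two frames, the yellow sphere sits at roughly (12.7, 1.8) before and (12.0, 0.9) after.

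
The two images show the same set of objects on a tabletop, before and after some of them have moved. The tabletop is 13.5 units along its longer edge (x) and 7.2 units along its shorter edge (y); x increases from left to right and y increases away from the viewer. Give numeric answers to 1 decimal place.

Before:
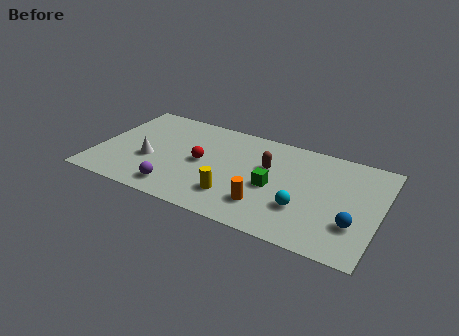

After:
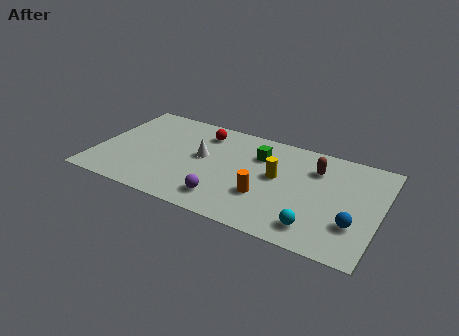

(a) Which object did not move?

the blue sphere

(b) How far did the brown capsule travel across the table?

2.3

The brown capsule was near (8.1, 4.5) before and (10.3, 5.3) after, so it travelled √(2.2² + 0.8²) ≈ 2.3 units.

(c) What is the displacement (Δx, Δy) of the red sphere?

(-0.2, 2.2)

From the two frames, the red sphere sits at roughly (5.0, 3.6) before and (4.8, 5.8) after.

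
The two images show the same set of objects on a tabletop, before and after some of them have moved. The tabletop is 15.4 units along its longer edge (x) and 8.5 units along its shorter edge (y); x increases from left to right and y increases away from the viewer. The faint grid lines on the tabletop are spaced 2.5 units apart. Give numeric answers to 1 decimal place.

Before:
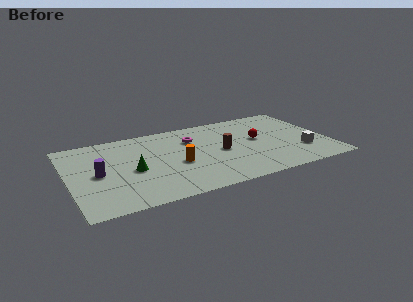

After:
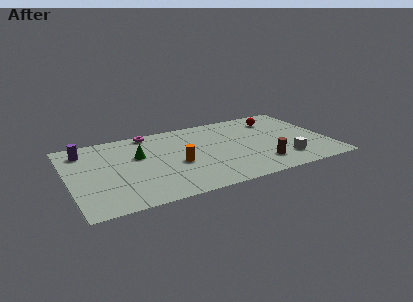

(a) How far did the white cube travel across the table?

1.3

The white cube was near (13.7, 2.5) before and (12.5, 1.9) after, so it travelled √(1.2² + 0.6²) ≈ 1.3 units.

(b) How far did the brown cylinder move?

3.0

The brown cylinder moved from about (9.0, 4.1) to (11.1, 1.9), a distance of √(2.1² + 2.2²) ≈ 3.0.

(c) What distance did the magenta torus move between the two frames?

2.9

From (7.5, 6.1) to (5.1, 7.7), the magenta torus covered √(2.4² + 1.6²) ≈ 2.9 units.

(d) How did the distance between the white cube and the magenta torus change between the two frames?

+2.2

The distance was about 7.2 in the first image and 9.4 in the second, so they moved 2.2 units further apart.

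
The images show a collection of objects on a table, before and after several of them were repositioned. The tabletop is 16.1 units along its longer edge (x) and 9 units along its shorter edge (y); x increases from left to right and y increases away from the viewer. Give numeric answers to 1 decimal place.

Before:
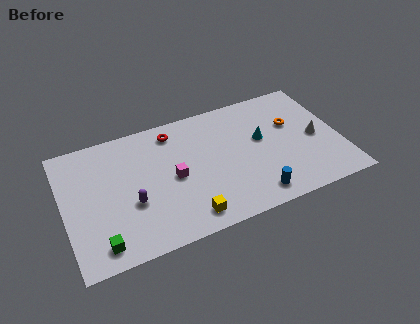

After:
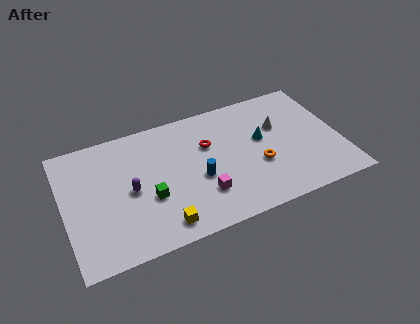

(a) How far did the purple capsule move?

0.9

From (3.8, 3.4) to (3.8, 4.3), the purple capsule covered √(0.0² + 0.9²) ≈ 0.9 units.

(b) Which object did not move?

the cyan cone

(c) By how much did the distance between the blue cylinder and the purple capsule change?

-3.3

Before: roughly 7.2 units apart; after: 3.9. That's 3.3 units closer together.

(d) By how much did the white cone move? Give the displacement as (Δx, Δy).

(-2.0, 1.6)

From the two frames, the white cone sits at roughly (14.7, 4.2) before and (12.7, 5.8) after.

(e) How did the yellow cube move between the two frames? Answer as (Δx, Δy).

(-1.5, 0.0)

The yellow cube started near (6.8, 1.3) and ended near (5.3, 1.3).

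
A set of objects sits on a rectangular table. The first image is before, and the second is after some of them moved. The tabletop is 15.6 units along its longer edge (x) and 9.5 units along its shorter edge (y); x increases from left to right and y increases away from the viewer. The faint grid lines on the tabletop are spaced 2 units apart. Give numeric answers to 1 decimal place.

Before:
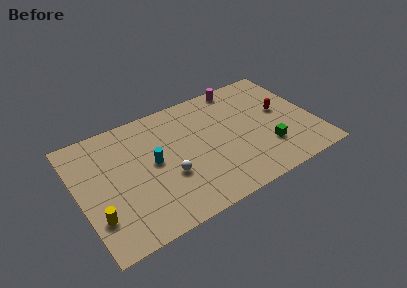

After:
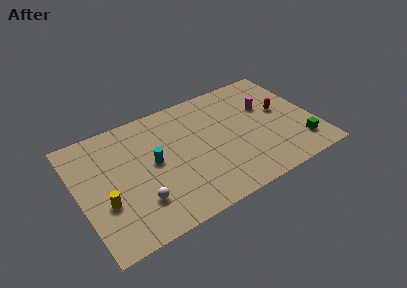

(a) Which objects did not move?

the cyan cylinder and the red capsule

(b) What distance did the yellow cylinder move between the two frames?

1.0

The yellow cylinder was near (0.9, 2.6) before and (1.5, 3.4) after, so it travelled √(0.6² + 0.8²) ≈ 1.0 units.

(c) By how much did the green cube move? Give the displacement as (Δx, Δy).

(2.1, -0.7)

From the two frames, the green cube sits at roughly (12.2, 2.7) before and (14.3, 2.0) after.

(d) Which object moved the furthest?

the magenta cylinder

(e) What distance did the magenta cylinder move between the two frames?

2.9

The magenta cylinder was near (11.3, 8.6) before and (12.7, 6.1) after, so it travelled √(1.4² + 2.5²) ≈ 2.9 units.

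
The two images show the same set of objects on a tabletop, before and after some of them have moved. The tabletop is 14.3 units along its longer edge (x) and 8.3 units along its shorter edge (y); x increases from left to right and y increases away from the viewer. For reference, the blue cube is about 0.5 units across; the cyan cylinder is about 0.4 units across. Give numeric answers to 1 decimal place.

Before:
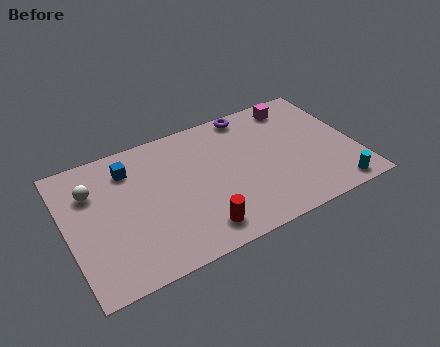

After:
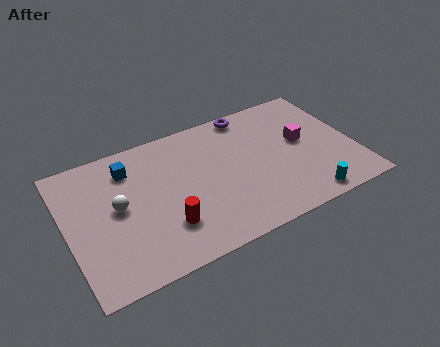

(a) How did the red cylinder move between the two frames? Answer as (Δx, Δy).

(-1.5, 0.9)

From the two frames, the red cylinder sits at roughly (6.1, 1.4) before and (4.6, 2.3) after.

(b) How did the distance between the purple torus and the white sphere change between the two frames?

-0.6

Before: roughly 8.3 units apart; after: 7.7. That's 0.6 units closer together.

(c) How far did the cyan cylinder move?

1.5

The cyan cylinder was near (12.9, 0.9) before and (11.4, 0.9) after, so it travelled √(1.5² + 0.0²) ≈ 1.5 units.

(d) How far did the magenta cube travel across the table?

2.5

From (11.8, 7.1) to (11.8, 4.6), the magenta cube covered √(0.0² + 2.5²) ≈ 2.5 units.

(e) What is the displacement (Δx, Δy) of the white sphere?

(1.1, -1.5)

The white sphere was at about (1.4, 5.9) and moved to about (2.5, 4.4).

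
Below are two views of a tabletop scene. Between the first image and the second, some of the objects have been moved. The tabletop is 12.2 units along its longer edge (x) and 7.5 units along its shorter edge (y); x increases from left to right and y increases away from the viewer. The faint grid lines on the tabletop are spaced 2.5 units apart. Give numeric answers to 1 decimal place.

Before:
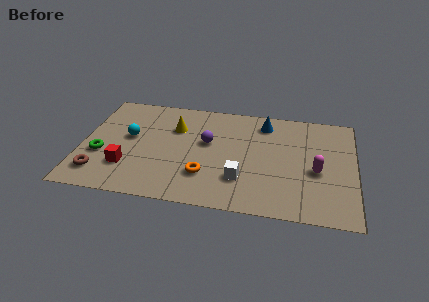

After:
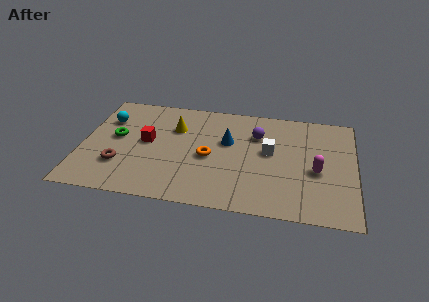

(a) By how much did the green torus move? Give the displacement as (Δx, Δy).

(0.6, 1.3)

The green torus was at about (0.9, 2.8) and moved to about (1.5, 4.1).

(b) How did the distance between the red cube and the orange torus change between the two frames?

-0.6

Before: roughly 3.5 units apart; after: 2.9. That's 0.6 units closer together.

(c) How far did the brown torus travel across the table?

1.1

The brown torus was near (0.9, 1.5) before and (1.8, 2.2) after, so it travelled √(0.9² + 0.7²) ≈ 1.1 units.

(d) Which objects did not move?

the magenta capsule and the yellow cone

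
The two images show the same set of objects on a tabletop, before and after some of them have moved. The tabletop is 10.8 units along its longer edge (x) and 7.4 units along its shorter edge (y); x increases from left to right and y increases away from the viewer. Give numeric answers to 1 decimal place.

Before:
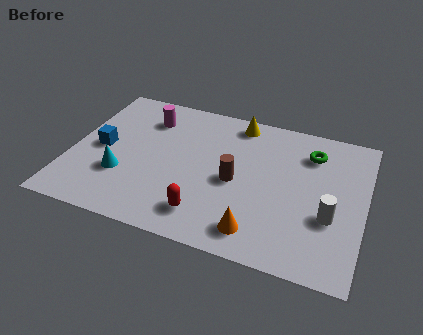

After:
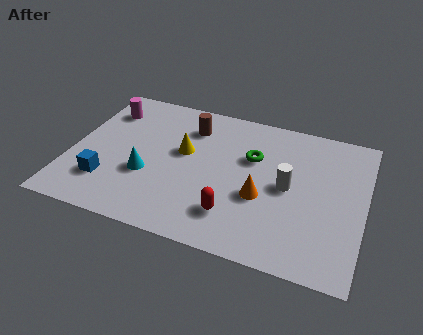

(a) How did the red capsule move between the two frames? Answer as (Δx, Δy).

(1.0, 0.3)

From the two frames, the red capsule sits at roughly (5.2, 1.4) before and (6.2, 1.7) after.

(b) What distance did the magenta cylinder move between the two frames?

1.6

The magenta cylinder was near (2.6, 5.7) before and (1.0, 5.7) after, so it travelled √(1.6² + 0.0²) ≈ 1.6 units.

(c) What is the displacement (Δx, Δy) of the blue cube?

(0.4, -1.7)

The blue cube was at about (1.1, 3.6) and moved to about (1.5, 1.9).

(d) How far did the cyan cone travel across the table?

0.9

From (2.0, 2.4) to (2.9, 2.7), the cyan cone covered √(0.9² + 0.3²) ≈ 0.9 units.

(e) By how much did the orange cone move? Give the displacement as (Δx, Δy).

(0.0, 1.7)

The orange cone started near (7.1, 1.2) and ended near (7.1, 2.9).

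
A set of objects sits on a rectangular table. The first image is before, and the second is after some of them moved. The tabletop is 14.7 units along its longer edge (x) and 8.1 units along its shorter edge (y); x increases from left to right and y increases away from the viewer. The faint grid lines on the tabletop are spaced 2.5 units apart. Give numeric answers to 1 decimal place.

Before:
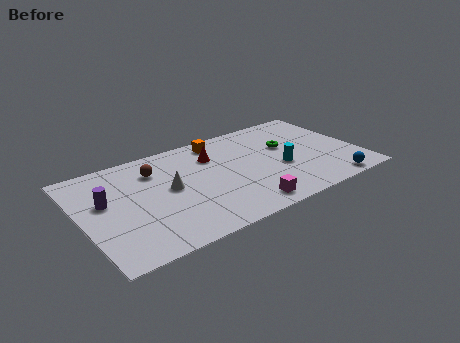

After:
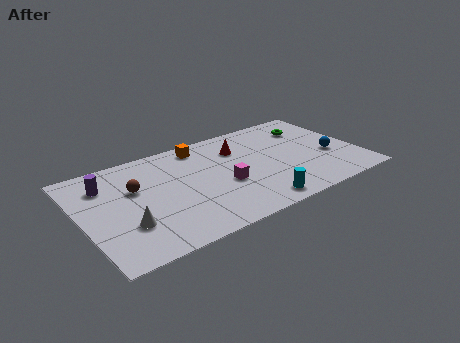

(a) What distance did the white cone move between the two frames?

3.1

The white cone was near (4.6, 4.3) before and (2.1, 2.5) after, so it travelled √(2.5² + 1.8²) ≈ 3.1 units.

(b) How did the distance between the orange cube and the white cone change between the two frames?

+2.3

The distance was about 4.1 in the first image and 6.4 in the second, so they moved 2.3 units further apart.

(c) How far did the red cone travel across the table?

1.4

The red cone moved from about (7.2, 5.9) to (8.6, 5.9), a distance of √(1.4² + 0.0²) ≈ 1.4.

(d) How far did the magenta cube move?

2.3

From (8.1, 1.1) to (7.4, 3.3), the magenta cube covered √(0.7² + 2.2²) ≈ 2.3 units.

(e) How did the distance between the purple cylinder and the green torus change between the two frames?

+1.3

They were about 9.8 units apart before and 11.1 after — 1.3 units further apart.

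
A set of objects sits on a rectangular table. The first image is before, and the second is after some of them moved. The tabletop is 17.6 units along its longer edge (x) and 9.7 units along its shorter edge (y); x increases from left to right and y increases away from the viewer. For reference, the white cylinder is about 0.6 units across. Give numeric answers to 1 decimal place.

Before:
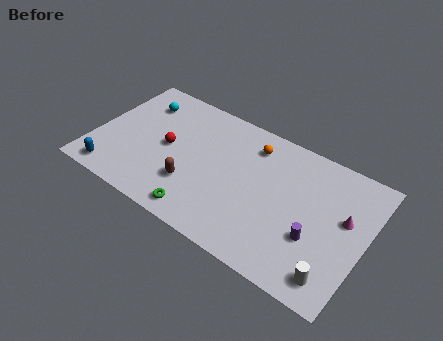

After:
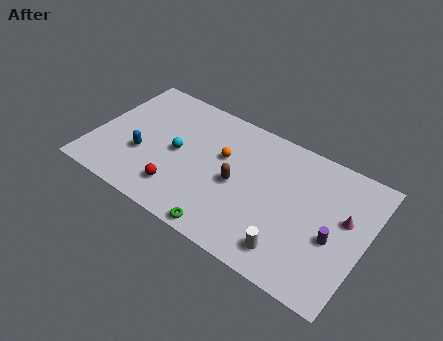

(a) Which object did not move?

the magenta cone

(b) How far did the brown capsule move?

3.1

From (6.7, 2.9) to (9.4, 4.5), the brown capsule covered √(2.7² + 1.6²) ≈ 3.1 units.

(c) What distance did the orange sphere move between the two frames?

2.5

The orange sphere was near (9.9, 7.8) before and (8.2, 6.0) after, so it travelled √(1.7² + 1.8²) ≈ 2.5 units.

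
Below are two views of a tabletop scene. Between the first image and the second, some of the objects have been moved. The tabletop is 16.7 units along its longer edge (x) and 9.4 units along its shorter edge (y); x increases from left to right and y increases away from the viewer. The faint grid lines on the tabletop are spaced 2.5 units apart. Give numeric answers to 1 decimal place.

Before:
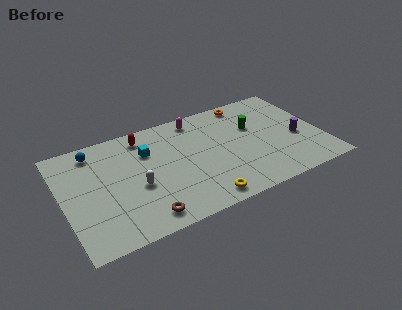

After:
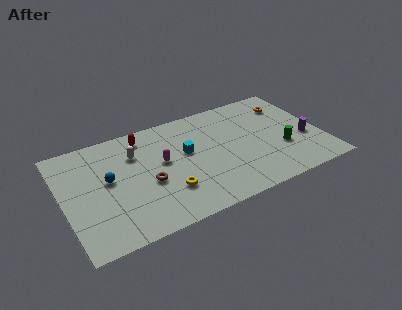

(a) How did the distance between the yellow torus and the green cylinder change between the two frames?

+1.2

The distance was about 6.4 in the first image and 7.6 in the second, so they moved 1.2 units further apart.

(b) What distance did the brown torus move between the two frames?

2.7

The brown torus moved from about (4.7, 1.3) to (5.3, 3.9), a distance of √(0.6² + 2.6²) ≈ 2.7.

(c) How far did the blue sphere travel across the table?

2.9

From (2.3, 8.0) to (2.9, 5.2), the blue sphere covered √(0.6² + 2.8²) ≈ 2.9 units.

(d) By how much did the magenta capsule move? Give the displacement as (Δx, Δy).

(-2.6, -2.9)

From the two frames, the magenta capsule sits at roughly (9.0, 8.2) before and (6.4, 5.3) after.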